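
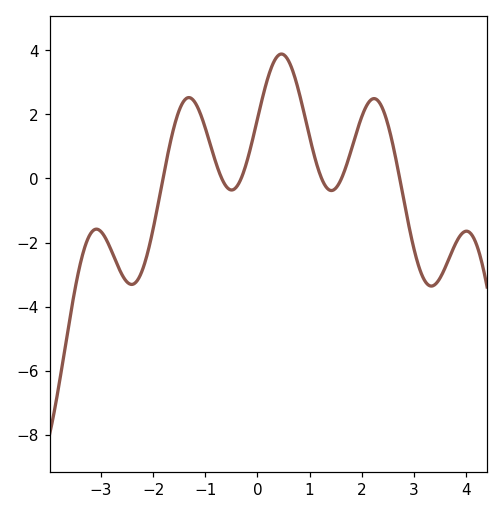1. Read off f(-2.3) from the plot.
-3.2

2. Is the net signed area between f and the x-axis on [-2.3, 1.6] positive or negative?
positive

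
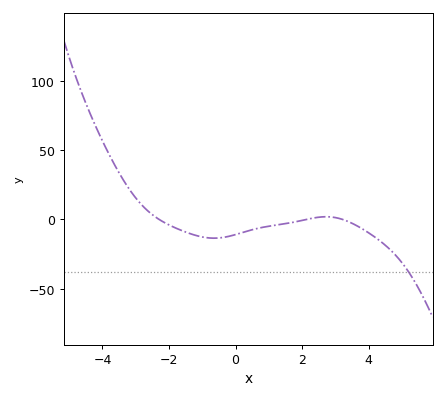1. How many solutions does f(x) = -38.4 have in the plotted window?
1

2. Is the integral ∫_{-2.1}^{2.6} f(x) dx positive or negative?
negative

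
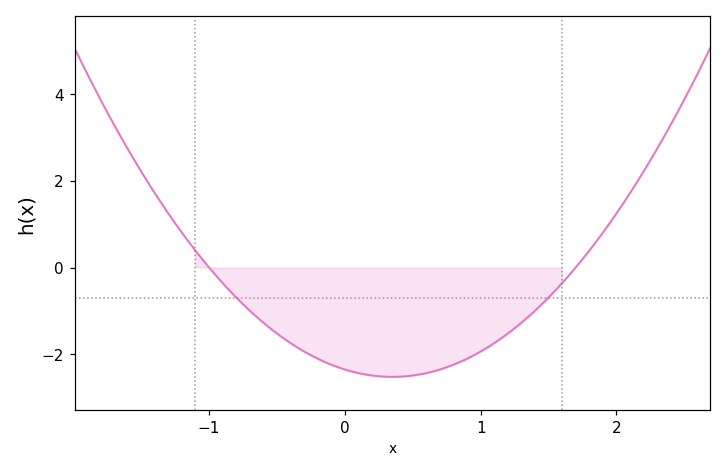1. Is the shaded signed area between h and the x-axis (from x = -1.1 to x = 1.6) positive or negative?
negative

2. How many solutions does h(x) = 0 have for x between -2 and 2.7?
2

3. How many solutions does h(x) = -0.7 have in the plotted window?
2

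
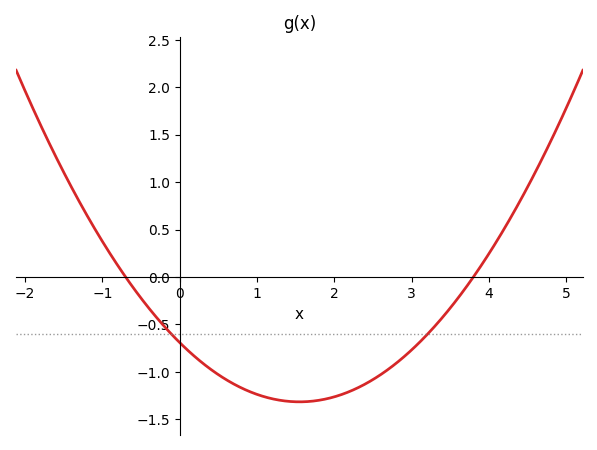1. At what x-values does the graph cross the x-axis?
-0.7, 3.8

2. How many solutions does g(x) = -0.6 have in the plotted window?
2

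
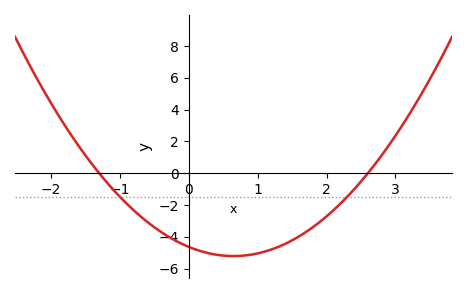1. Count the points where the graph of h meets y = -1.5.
2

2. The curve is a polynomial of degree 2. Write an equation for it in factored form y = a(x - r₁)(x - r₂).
y = 1.37(x + 1.3)(x - 2.6)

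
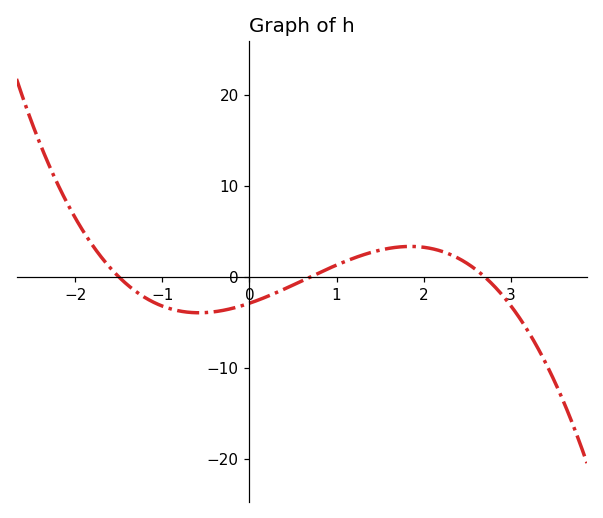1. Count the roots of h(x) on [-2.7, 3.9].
3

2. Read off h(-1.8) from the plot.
3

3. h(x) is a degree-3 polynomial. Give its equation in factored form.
y = -1.02(x + 1.5)(x - 0.7)(x - 2.7)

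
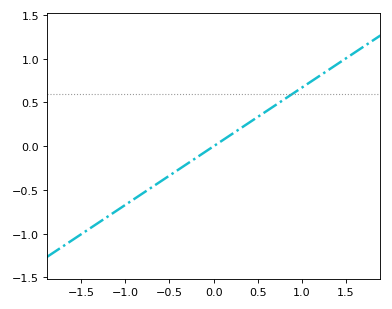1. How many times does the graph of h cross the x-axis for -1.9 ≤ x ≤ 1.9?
1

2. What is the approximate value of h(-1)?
-0.65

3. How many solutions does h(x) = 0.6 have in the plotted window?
1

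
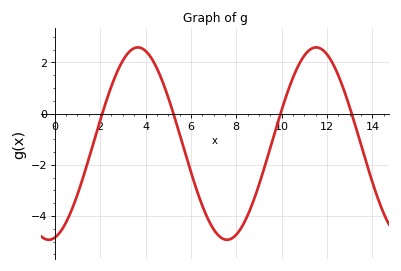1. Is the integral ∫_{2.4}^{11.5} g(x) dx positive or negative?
negative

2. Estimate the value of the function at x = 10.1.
0.4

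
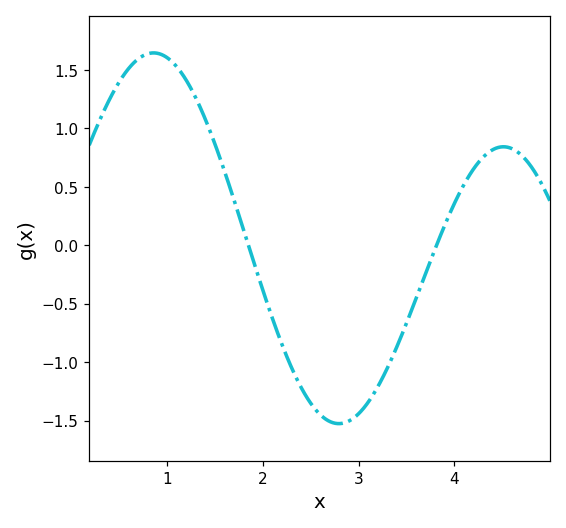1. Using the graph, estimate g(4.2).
0.653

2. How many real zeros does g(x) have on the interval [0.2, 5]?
2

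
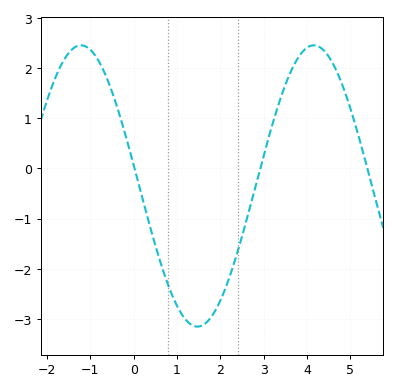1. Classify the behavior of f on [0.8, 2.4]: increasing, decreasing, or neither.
neither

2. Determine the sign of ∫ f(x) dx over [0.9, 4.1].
negative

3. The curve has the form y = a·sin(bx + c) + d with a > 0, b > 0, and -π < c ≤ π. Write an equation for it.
y = 2.8sin(1.2x + 3) - 0.35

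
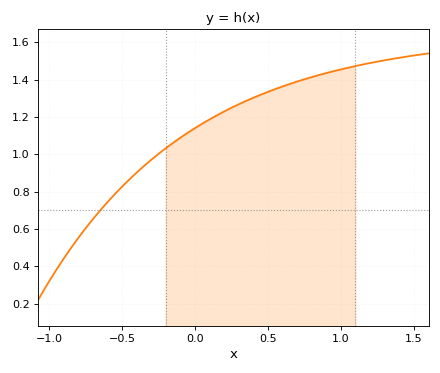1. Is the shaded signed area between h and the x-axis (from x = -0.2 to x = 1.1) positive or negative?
positive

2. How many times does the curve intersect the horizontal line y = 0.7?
1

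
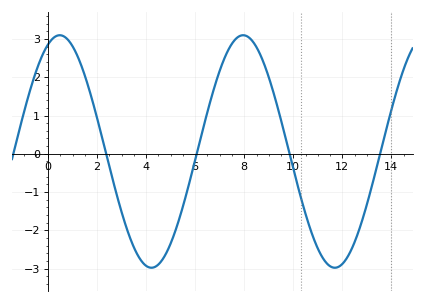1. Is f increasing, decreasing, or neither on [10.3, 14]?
neither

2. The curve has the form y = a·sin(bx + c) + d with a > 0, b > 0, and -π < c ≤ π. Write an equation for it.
y = 3.04sin(0.84x + 1.17) + 0.06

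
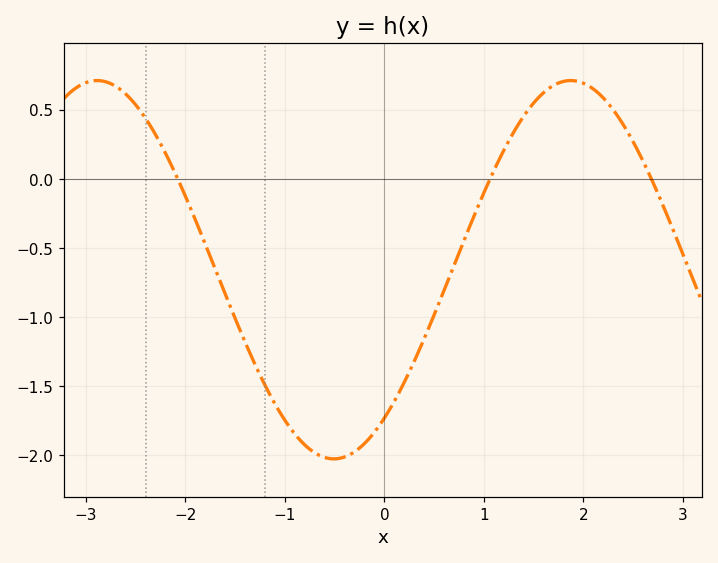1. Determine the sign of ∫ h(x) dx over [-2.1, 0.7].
negative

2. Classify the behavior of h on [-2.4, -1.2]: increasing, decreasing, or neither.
decreasing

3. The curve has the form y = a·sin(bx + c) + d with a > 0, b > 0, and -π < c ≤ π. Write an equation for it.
y = 1.37sin(1.3x - 0.9) - 0.66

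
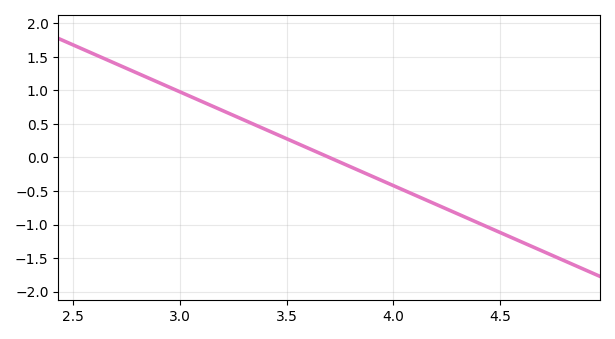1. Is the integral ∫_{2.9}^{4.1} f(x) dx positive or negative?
positive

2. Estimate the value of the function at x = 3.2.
0.7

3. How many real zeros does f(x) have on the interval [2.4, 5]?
1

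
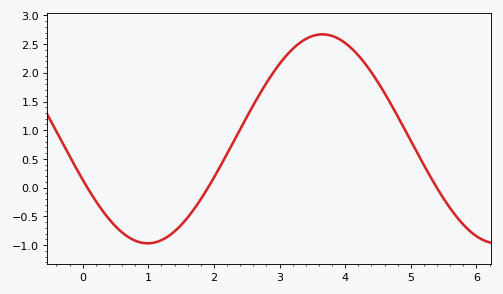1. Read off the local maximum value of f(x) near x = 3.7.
2.65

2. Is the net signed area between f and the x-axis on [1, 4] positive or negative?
positive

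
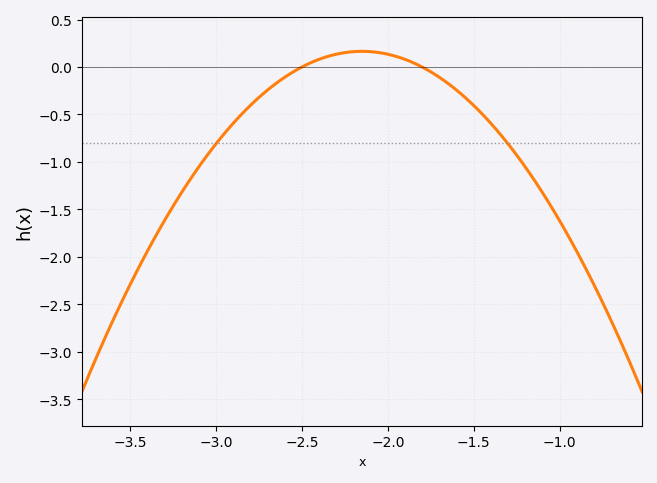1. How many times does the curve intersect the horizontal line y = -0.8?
2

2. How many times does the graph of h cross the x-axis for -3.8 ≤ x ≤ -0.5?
2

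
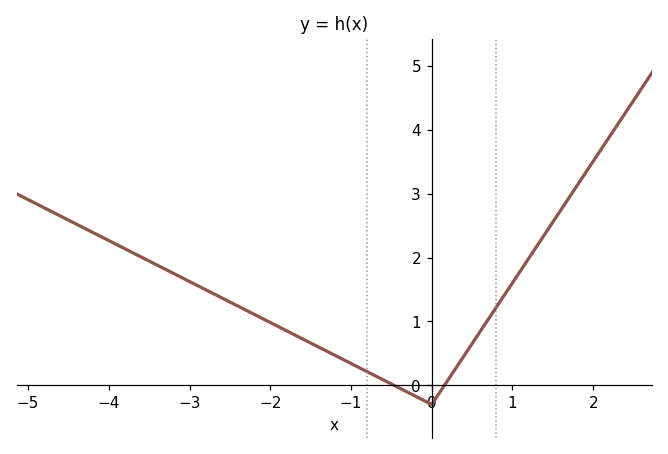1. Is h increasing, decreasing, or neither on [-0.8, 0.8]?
neither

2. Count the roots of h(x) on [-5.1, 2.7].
2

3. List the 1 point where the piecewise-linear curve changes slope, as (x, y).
(0, -0.3)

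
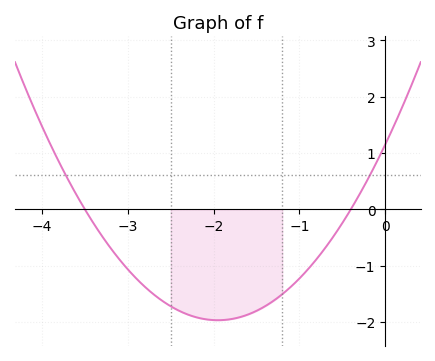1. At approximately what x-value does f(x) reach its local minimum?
-1.9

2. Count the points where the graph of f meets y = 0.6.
2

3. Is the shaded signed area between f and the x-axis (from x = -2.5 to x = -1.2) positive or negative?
negative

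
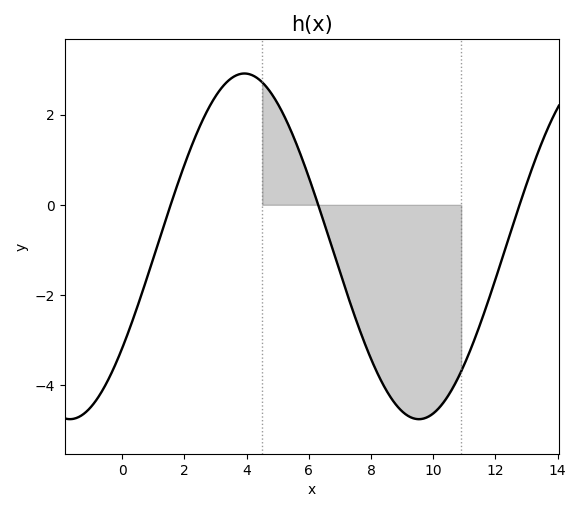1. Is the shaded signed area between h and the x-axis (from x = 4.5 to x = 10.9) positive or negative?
negative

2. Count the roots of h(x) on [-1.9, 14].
3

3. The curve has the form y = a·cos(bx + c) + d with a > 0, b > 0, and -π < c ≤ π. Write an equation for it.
y = 3.83cos(0.56x - 2.2) - 0.92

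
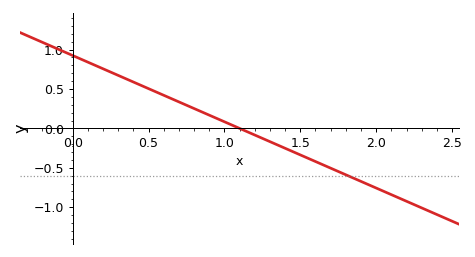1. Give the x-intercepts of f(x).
1.1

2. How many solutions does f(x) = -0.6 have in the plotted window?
1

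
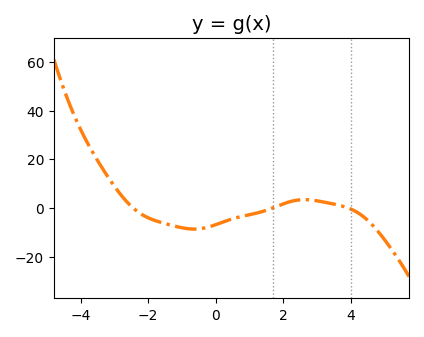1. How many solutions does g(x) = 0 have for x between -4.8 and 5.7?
3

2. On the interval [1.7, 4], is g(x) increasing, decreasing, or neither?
neither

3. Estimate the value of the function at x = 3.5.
1.59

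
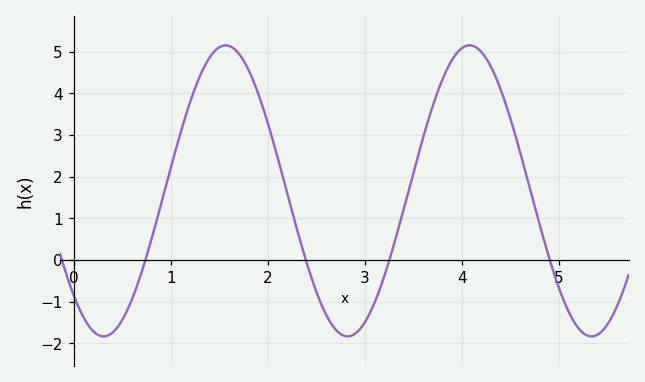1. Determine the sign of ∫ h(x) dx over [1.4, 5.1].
positive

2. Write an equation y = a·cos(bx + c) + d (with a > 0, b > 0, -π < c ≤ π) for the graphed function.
y = 3.49cos(2.5x + 2.4) + 1.66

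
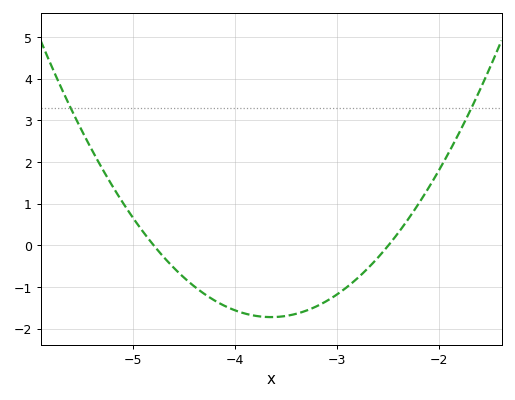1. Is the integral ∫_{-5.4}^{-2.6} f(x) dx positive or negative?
negative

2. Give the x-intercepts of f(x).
-4.8, -2.5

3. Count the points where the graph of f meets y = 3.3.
2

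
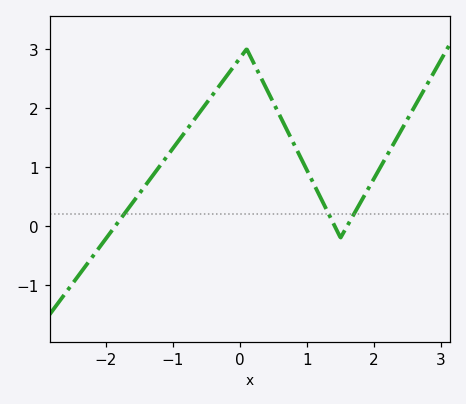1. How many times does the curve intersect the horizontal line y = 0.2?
3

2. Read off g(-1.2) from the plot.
1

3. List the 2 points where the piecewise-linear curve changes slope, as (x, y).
(0.1, 3); (1.5, -0.2)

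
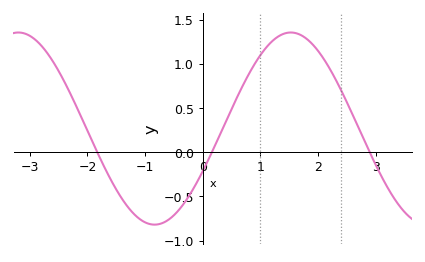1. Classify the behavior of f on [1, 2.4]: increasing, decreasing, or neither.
neither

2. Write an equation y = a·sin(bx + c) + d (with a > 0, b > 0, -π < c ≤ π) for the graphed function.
y = 1.09sin(1.3x - 0.46) + 0.27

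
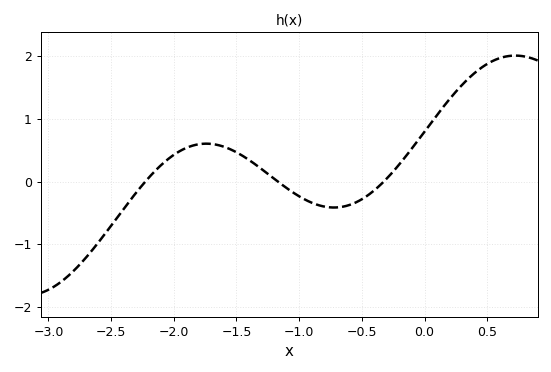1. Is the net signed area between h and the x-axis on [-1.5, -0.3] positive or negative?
negative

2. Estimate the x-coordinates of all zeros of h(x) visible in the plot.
-2.23, -1.17, -0.325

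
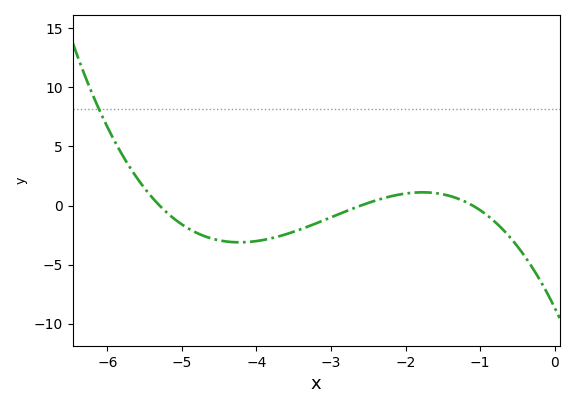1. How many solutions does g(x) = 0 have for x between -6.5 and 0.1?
3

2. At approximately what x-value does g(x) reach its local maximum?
-1.77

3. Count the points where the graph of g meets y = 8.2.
1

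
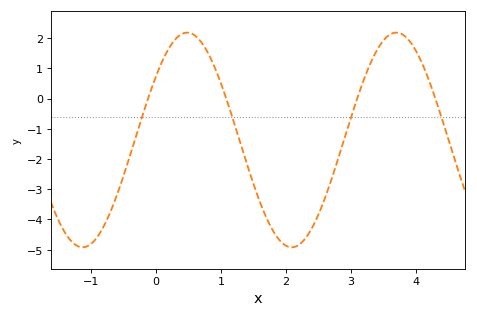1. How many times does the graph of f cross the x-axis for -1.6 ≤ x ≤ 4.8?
4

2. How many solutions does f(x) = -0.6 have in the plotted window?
4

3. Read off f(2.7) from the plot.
-2.7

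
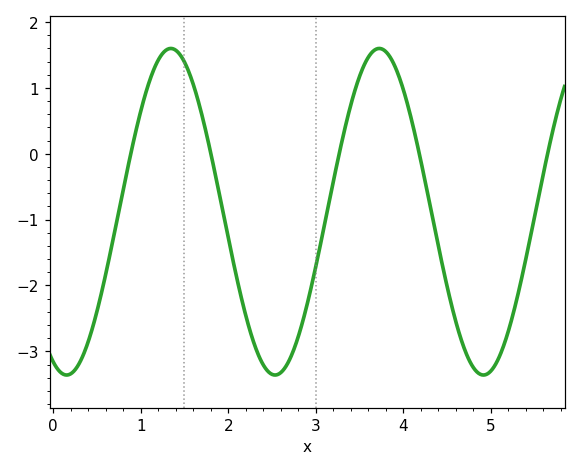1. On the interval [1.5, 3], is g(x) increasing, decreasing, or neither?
neither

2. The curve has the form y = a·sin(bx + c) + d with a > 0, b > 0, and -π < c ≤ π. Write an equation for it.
y = 2.48sin(2.64x - 1.98) - 0.88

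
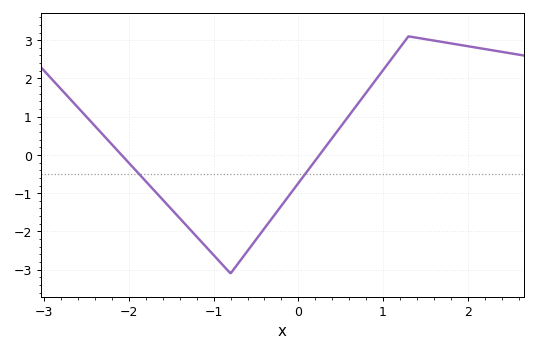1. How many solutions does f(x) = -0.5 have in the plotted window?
2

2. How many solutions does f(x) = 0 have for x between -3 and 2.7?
2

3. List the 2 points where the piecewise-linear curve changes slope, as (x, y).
(-0.8, -3.1); (1.3, 3.1)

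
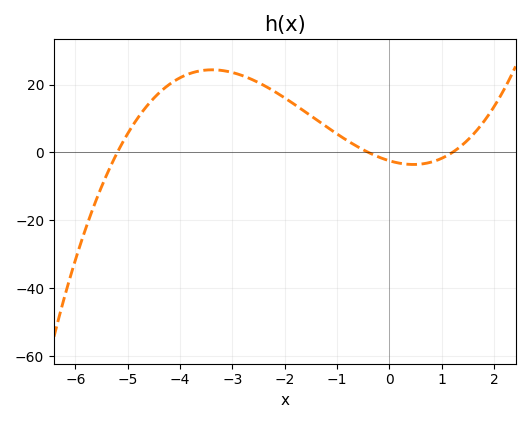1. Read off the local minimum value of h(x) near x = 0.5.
-3.53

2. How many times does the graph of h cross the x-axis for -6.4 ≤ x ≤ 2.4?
3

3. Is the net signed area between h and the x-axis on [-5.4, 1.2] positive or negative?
positive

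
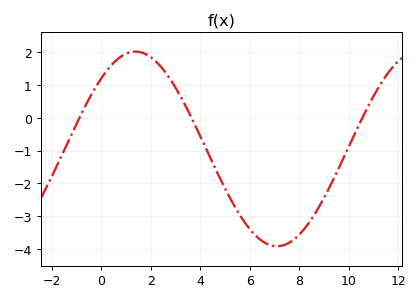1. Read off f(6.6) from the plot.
-3.8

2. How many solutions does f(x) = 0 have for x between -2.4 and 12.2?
3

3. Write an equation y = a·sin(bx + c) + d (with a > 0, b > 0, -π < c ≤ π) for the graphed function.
y = 2.96sin(0.55x + 0.81) - 0.95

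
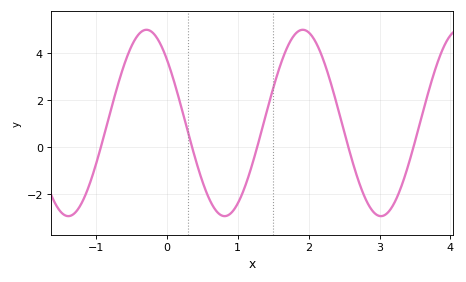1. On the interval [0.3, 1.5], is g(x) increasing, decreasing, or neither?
neither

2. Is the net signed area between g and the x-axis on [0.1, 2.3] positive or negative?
positive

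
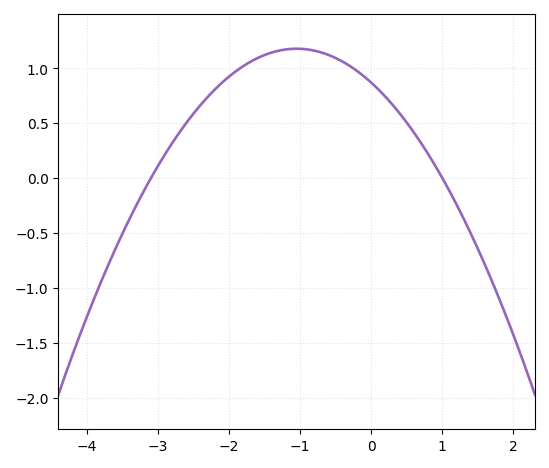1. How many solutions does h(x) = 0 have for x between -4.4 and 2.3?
2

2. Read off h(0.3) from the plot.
0.666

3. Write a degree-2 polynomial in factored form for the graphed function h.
y = -0.28(x + 3.1)(x - 1)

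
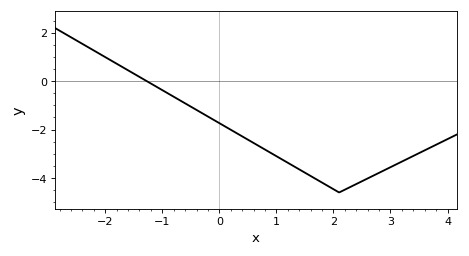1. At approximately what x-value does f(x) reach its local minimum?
2.1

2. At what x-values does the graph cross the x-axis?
-1.27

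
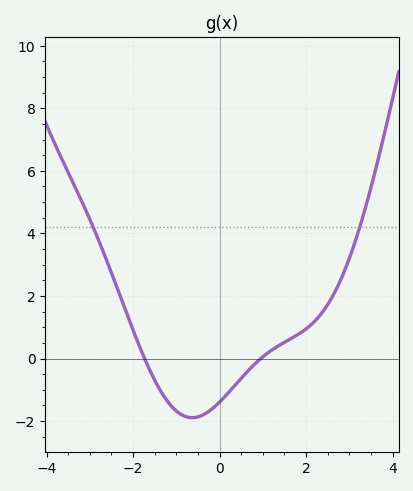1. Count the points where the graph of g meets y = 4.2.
2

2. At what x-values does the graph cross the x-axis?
-1.73, 0.953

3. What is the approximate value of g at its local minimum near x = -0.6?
-1.89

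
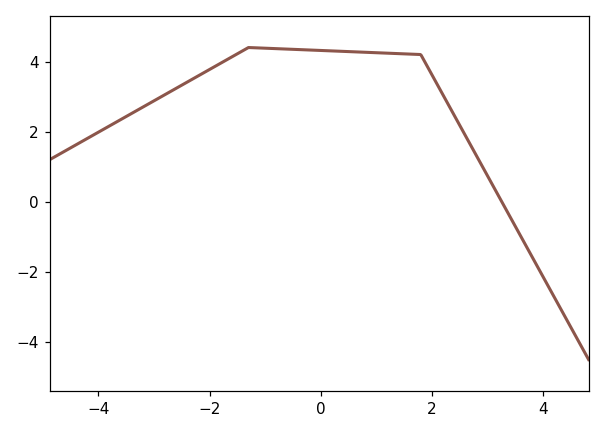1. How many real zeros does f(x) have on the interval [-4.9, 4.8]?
1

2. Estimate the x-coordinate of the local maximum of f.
-1.3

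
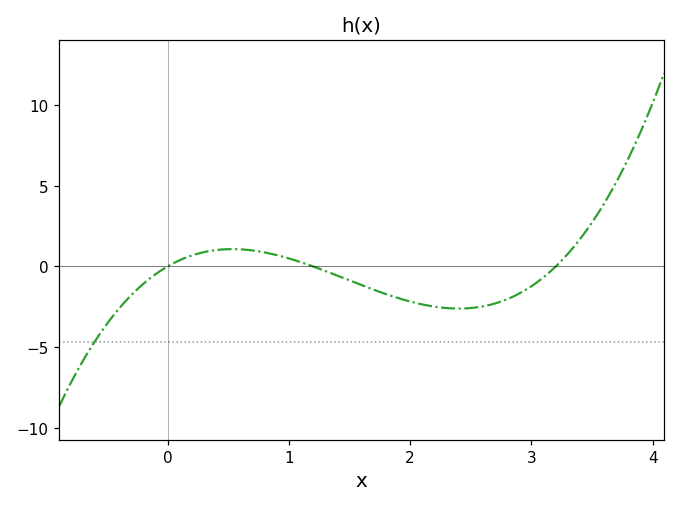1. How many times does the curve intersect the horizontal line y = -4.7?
1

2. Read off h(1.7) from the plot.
-1.5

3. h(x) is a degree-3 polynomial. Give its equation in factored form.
y = 1.13(x - 0)(x - 1.2)(x - 3.2)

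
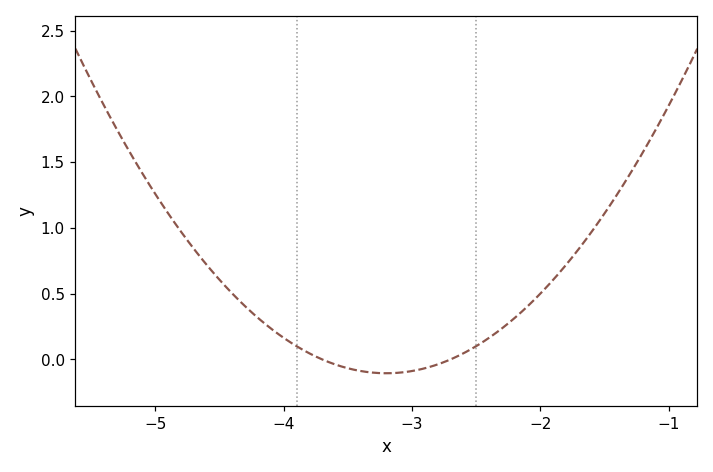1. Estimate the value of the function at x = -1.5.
1.1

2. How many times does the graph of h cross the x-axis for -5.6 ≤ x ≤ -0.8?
2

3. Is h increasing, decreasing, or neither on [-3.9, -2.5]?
neither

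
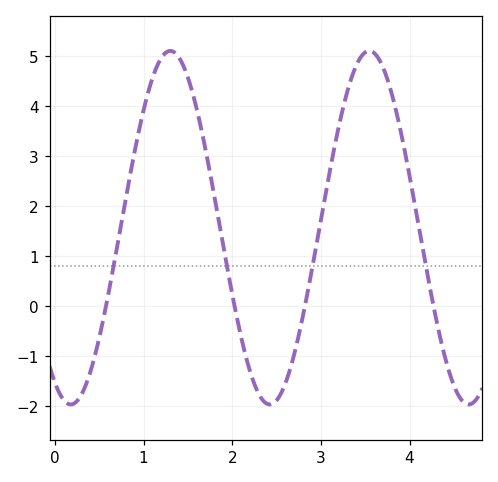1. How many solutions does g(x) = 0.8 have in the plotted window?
4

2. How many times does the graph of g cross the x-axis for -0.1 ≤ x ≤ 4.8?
4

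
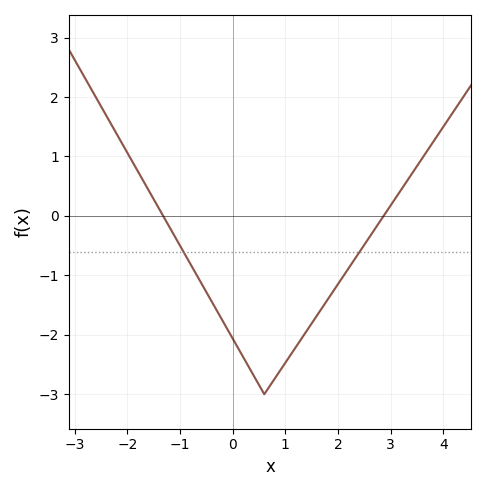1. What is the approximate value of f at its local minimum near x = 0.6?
-3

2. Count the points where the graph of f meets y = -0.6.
2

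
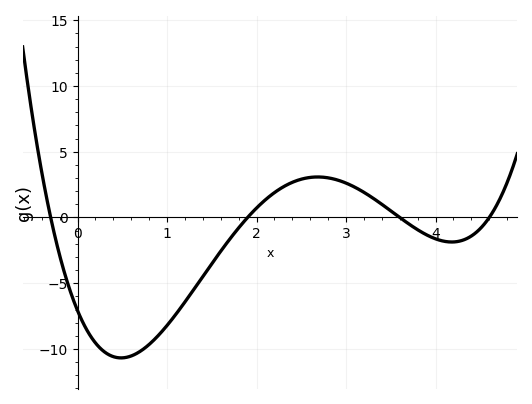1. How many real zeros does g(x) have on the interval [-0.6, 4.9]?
4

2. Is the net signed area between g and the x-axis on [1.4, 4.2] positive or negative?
positive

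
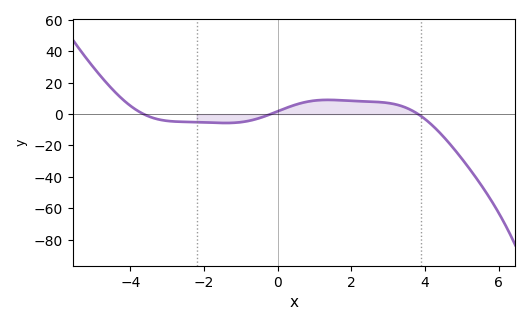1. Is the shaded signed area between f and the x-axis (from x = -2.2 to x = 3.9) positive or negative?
positive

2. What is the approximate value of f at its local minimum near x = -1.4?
-5.67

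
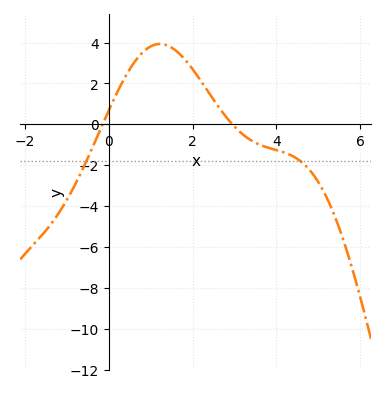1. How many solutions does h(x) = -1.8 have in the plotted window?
2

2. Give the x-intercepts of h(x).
-0.151, 2.95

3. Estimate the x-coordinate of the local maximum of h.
1.22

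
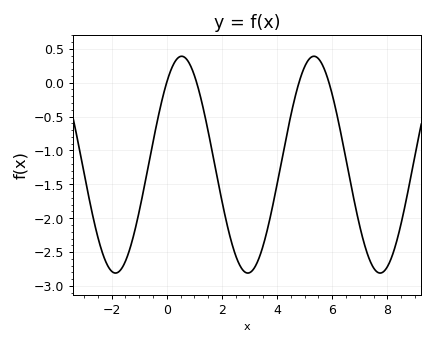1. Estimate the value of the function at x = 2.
-1.74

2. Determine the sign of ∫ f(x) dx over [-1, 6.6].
negative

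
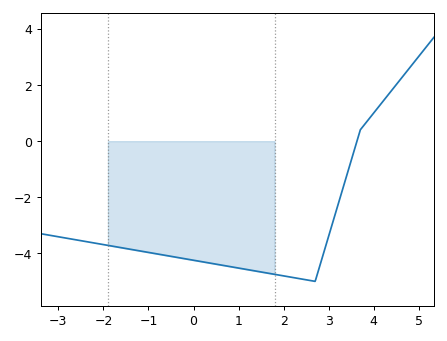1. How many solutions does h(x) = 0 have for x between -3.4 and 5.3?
1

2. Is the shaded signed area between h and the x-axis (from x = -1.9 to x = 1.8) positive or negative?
negative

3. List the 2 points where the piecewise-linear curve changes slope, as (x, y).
(2.7, -5); (3.7, 0.4)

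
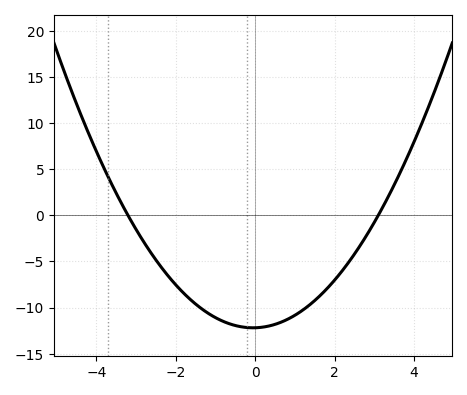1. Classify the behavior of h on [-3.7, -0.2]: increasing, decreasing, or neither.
decreasing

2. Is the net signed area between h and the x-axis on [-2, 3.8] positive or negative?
negative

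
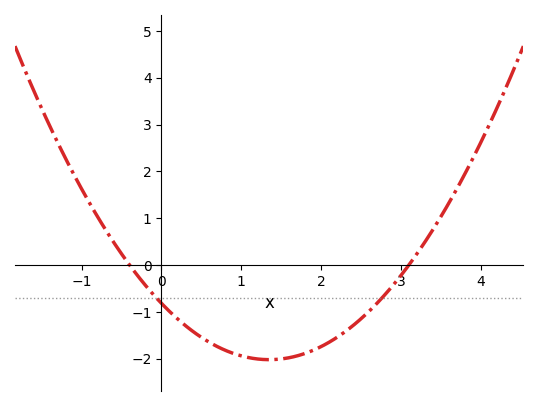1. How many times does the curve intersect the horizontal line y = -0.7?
2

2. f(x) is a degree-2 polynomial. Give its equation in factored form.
y = 0.66(x + 0.4)(x - 3.1)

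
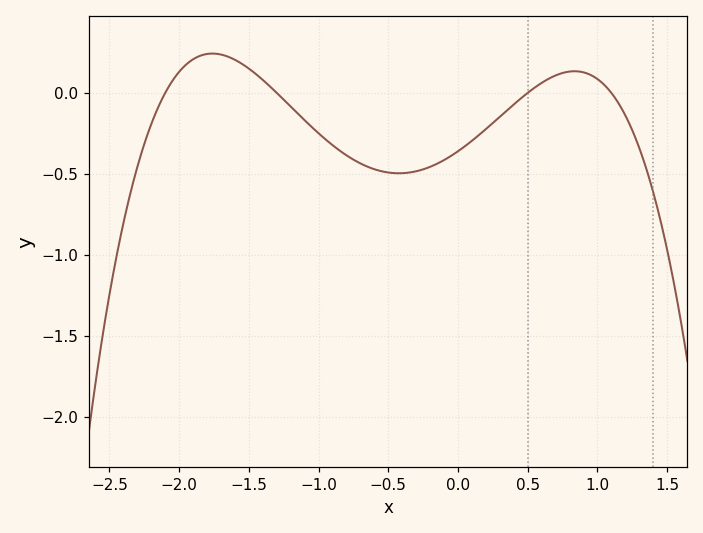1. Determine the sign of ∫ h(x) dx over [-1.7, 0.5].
negative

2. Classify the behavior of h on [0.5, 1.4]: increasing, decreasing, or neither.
neither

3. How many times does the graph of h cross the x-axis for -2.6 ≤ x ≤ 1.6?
4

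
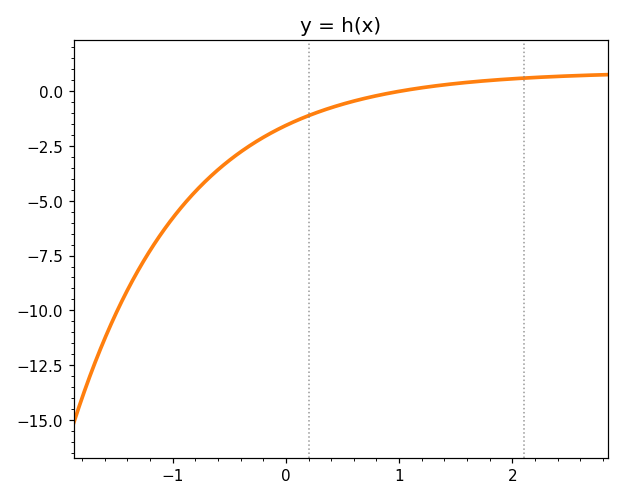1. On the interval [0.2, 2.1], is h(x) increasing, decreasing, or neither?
increasing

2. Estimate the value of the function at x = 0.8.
-0.205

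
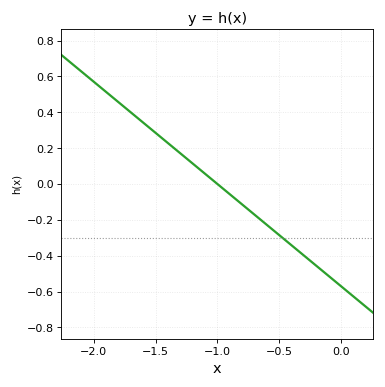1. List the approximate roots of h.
-1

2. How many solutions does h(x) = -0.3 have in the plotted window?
1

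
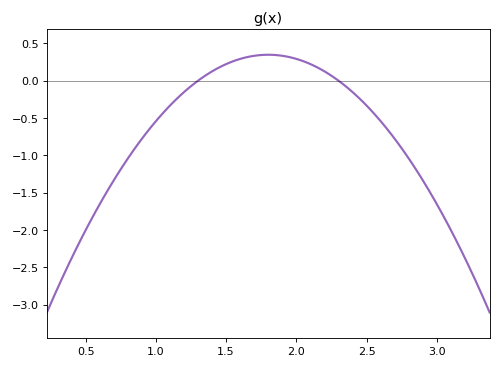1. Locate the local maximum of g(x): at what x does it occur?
1.8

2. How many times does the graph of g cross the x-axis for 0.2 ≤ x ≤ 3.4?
2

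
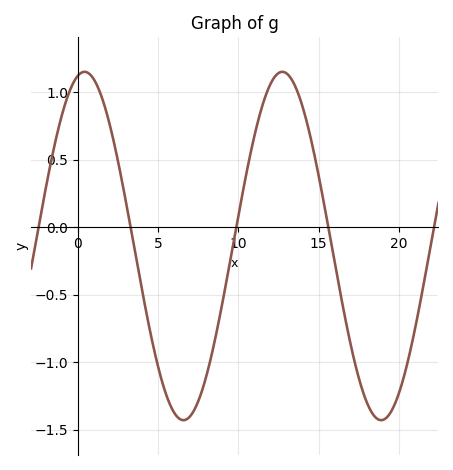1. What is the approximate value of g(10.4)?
0.35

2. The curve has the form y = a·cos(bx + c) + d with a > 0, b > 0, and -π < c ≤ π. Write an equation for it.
y = 1.29cos(0.51x - 0.21) - 0.14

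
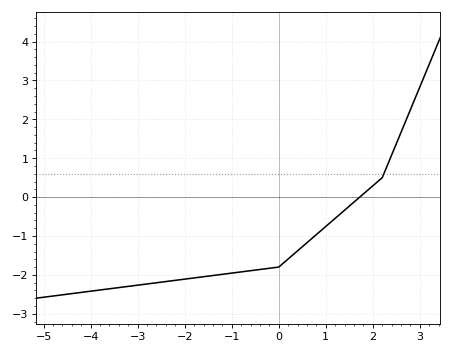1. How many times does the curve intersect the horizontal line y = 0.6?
1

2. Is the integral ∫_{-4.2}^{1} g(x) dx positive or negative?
negative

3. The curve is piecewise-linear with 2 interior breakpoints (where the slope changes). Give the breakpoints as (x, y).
(0, -1.8); (2.2, 0.5)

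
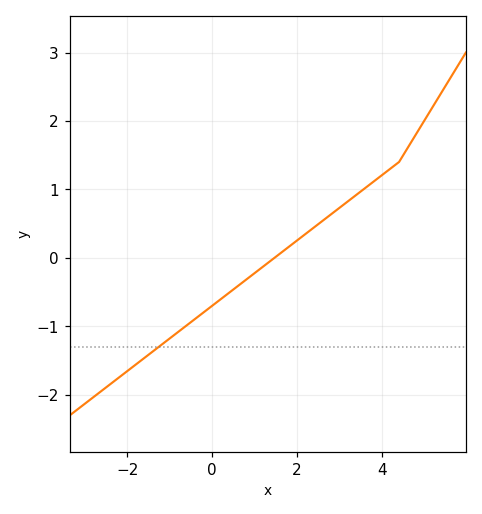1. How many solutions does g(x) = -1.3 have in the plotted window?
1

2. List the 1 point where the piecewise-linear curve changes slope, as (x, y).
(4.4, 1.4)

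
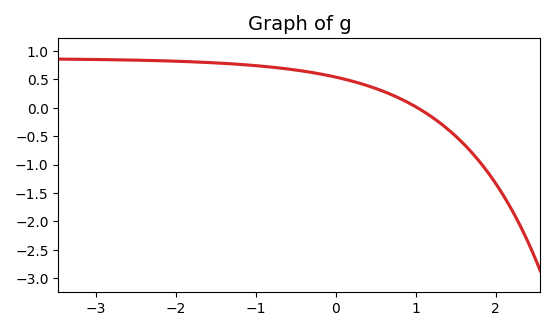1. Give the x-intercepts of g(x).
1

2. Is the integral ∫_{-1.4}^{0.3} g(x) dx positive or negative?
positive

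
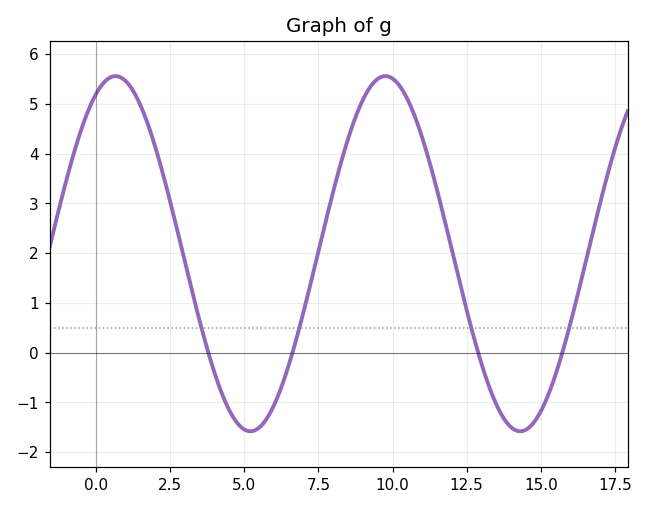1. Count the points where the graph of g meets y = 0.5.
4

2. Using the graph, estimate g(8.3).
3.9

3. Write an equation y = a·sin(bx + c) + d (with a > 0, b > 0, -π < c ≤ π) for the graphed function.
y = 3.57sin(0.69x + 1.12) + 1.99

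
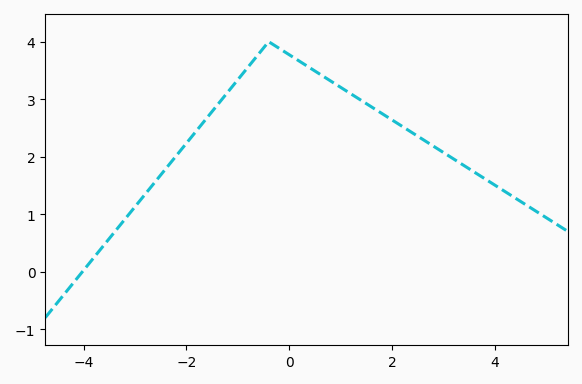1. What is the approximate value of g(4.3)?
1.34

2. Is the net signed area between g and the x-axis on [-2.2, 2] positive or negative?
positive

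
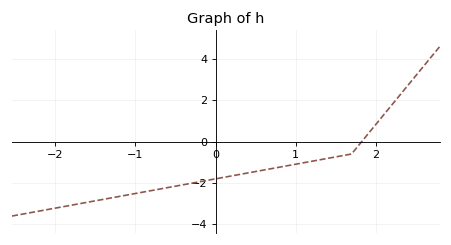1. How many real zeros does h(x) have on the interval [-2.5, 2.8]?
1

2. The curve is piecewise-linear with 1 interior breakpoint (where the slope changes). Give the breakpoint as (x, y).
(1.7, -0.6)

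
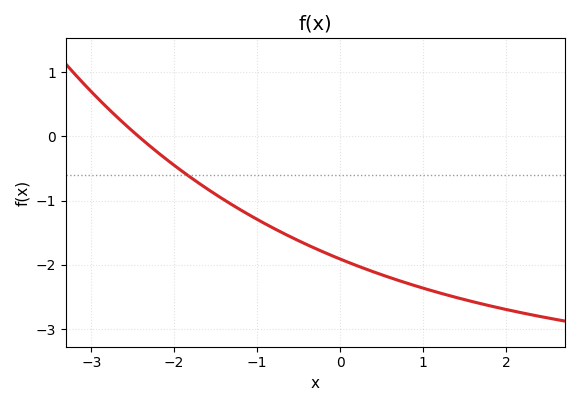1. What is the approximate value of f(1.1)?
-2.4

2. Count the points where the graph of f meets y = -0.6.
1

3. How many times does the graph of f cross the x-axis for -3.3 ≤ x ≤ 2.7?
1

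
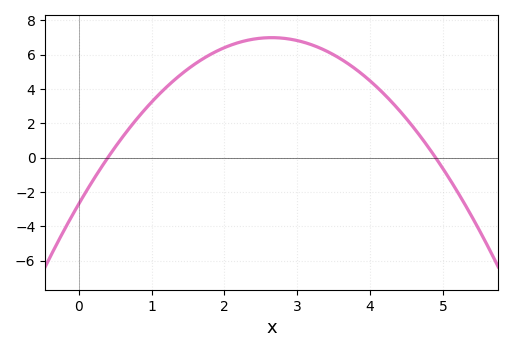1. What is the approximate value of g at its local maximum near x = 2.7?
7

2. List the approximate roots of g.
0.4, 4.9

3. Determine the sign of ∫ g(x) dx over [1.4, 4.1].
positive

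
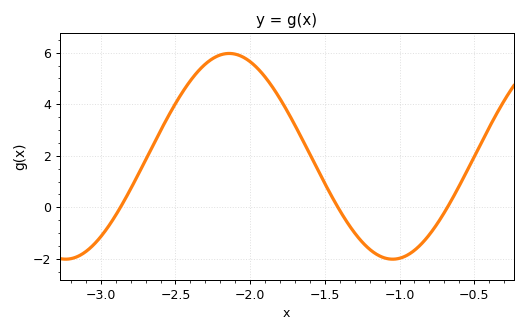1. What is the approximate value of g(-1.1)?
-2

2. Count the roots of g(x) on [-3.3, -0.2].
3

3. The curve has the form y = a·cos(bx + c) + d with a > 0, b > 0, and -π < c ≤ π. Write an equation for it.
y = 3.99cos(2.9x - 0.14) + 1.98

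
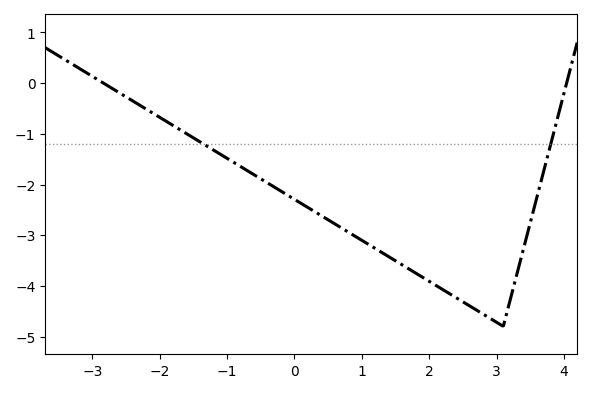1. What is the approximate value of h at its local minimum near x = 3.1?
-4.8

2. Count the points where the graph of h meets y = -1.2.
2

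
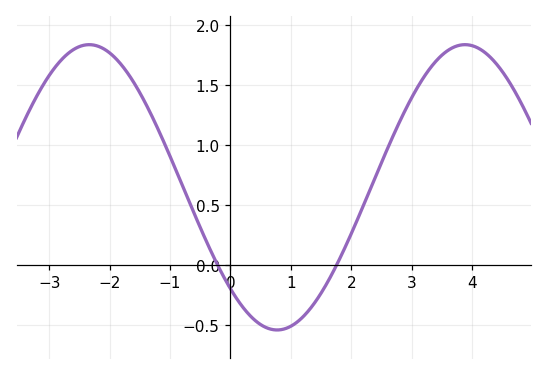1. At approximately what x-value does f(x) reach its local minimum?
0.8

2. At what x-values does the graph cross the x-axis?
-0.2, 1.8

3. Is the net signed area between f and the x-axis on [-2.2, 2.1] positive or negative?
positive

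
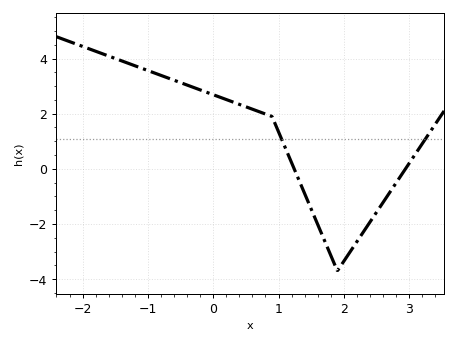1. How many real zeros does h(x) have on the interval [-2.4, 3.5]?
2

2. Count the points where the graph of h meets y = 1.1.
2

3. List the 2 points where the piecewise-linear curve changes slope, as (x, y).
(0.9, 1.9); (1.9, -3.7)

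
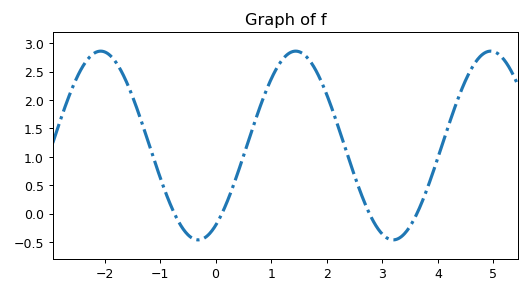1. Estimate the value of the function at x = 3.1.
-0.45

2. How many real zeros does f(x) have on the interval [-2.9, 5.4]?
4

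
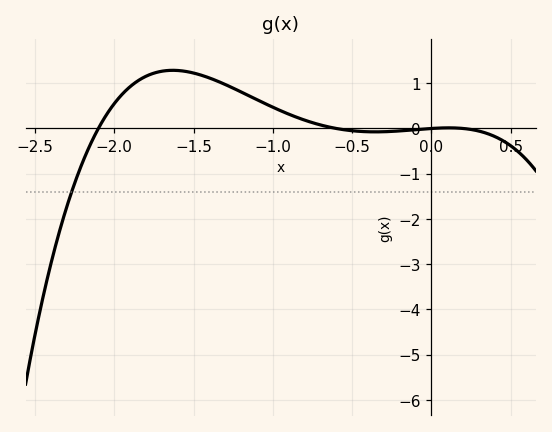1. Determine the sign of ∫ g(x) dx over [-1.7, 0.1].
positive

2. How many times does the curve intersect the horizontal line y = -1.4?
1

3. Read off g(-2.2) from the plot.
-0.8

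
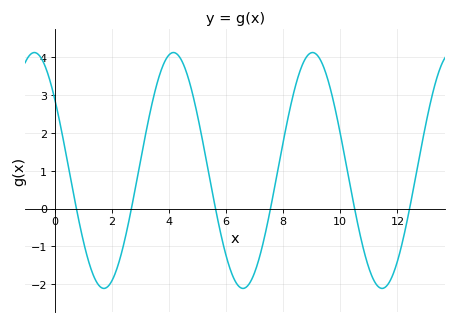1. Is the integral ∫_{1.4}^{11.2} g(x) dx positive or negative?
positive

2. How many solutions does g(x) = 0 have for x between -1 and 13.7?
6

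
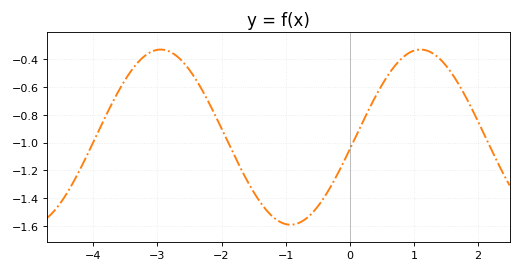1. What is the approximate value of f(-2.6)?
-0.421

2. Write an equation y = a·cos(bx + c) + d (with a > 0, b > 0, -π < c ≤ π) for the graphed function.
y = 0.63cos(1.55x - 1.71) - 0.96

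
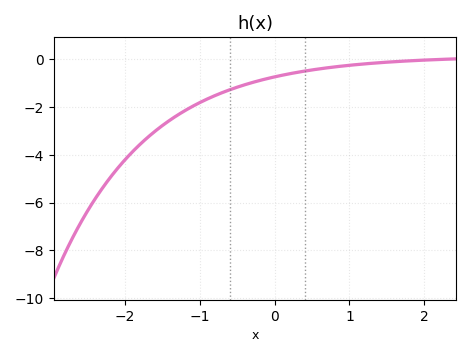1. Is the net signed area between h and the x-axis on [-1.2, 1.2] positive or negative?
negative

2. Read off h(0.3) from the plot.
-0.552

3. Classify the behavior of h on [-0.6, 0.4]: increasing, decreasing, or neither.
increasing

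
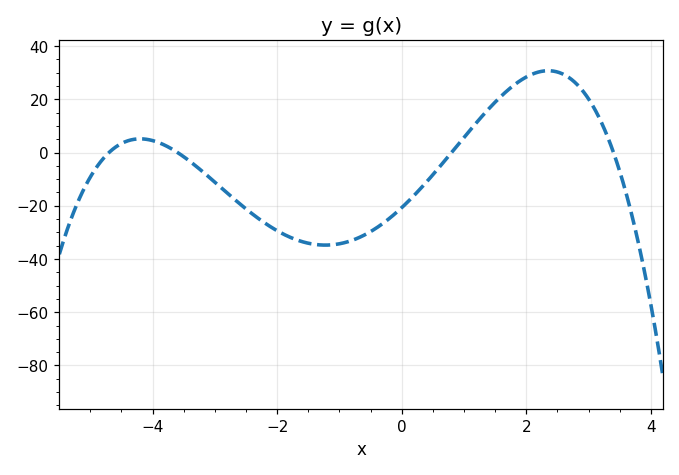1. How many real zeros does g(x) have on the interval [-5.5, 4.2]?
4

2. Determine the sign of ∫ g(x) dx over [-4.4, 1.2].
negative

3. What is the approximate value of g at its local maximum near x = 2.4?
30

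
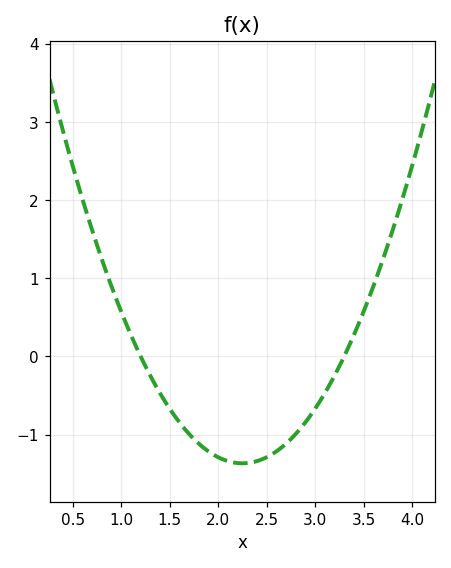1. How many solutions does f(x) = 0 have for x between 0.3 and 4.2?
2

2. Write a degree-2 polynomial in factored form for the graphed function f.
y = 1.24(x - 1.2)(x - 3.3)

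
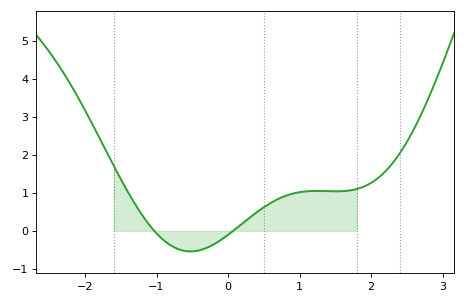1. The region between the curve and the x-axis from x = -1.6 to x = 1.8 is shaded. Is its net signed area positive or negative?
positive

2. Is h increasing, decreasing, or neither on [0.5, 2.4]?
neither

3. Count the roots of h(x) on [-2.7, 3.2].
2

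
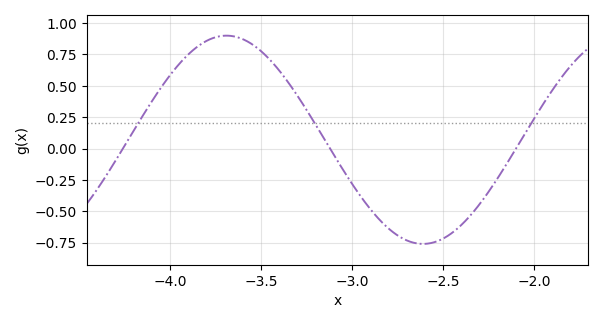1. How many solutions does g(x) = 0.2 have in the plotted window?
3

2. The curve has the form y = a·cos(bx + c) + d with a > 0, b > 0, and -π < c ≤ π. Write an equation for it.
y = 0.83cos(2.91x - 1.83) + 0.07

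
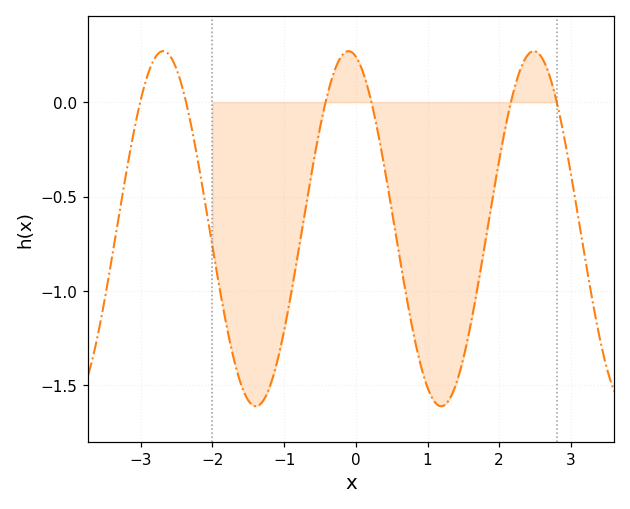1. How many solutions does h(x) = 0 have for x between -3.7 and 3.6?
6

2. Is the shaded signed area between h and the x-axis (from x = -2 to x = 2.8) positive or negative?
negative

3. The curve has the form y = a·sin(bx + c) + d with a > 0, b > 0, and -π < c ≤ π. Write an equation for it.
y = 0.94sin(2.4x + 1.8) - 0.67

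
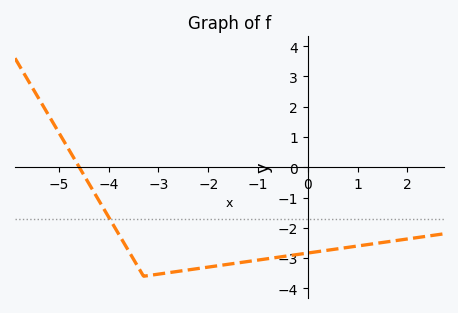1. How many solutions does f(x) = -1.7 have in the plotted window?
1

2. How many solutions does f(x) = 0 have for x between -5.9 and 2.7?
1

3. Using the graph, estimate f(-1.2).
-3.11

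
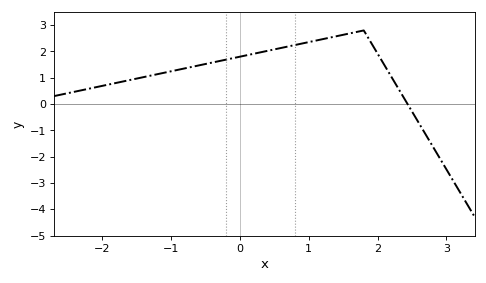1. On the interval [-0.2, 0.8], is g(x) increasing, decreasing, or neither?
increasing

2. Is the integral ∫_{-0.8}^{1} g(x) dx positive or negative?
positive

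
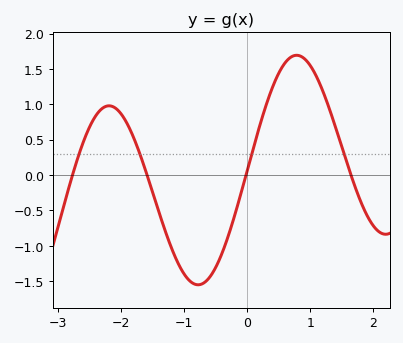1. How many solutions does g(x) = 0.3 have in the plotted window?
4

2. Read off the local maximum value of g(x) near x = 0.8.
1.7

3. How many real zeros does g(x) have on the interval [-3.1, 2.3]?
4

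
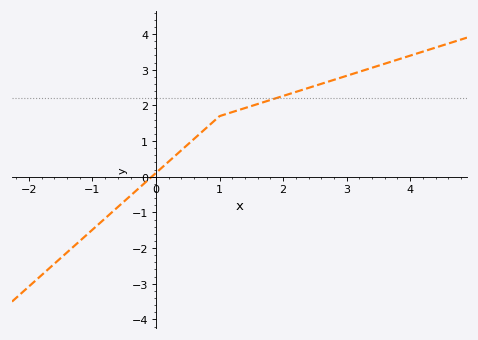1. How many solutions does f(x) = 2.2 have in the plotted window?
1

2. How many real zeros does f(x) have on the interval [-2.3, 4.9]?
1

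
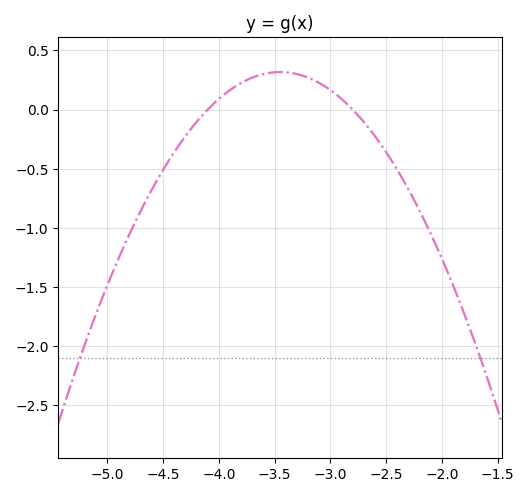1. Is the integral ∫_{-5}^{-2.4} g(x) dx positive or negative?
negative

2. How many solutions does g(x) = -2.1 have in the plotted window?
2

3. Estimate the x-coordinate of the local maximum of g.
-3.4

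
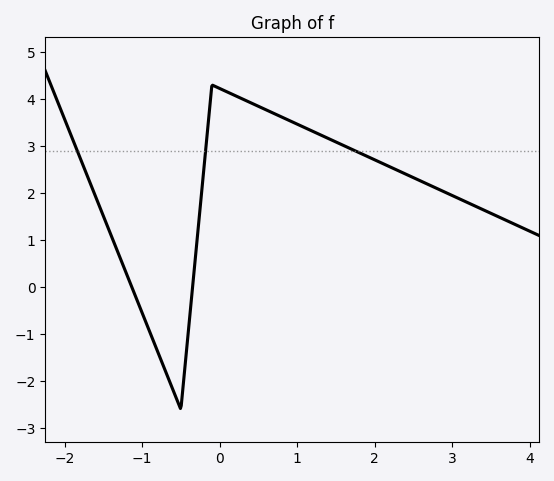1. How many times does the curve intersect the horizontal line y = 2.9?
3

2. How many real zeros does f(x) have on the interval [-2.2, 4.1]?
2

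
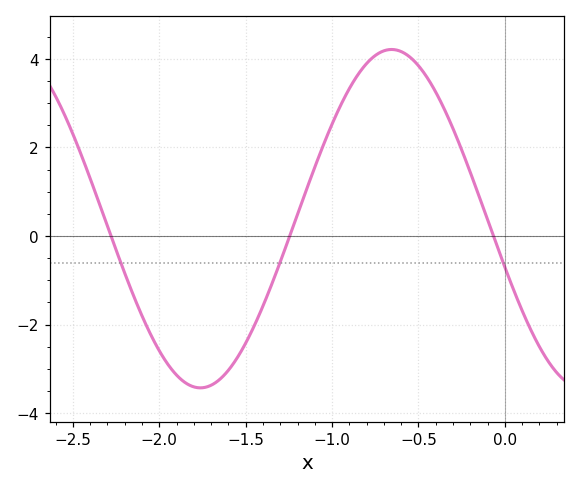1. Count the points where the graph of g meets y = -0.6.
3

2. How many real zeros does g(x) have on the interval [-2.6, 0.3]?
3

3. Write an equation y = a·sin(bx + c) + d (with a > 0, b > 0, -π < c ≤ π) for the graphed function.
y = 3.82sin(2.8x - 2.9) + 0.39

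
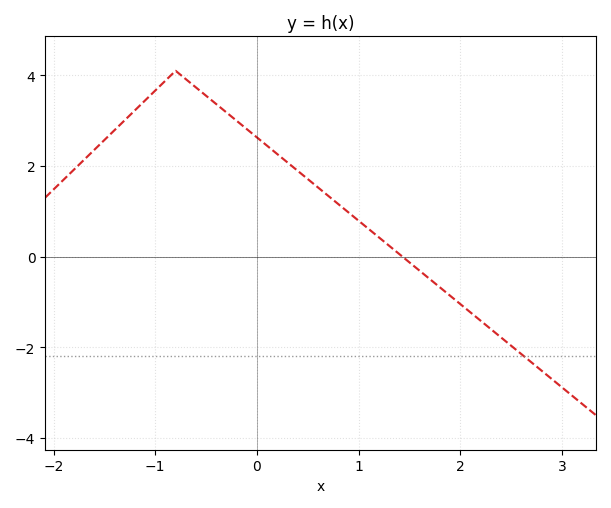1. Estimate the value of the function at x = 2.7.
-2.4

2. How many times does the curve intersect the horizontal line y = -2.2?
1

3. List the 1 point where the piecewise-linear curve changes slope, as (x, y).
(-0.8, 4.1)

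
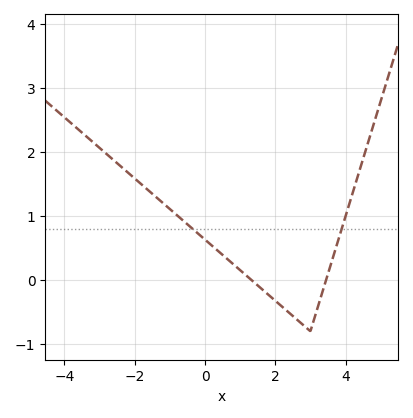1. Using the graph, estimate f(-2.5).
1.82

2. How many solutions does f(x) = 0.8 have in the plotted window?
2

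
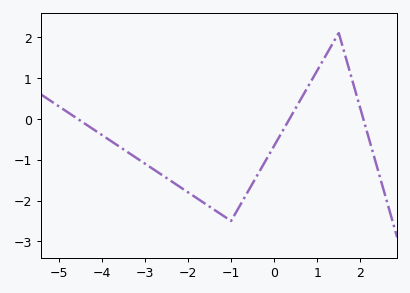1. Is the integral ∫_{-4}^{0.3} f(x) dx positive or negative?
negative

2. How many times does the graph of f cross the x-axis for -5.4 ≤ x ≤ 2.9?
3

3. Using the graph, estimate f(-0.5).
-1.58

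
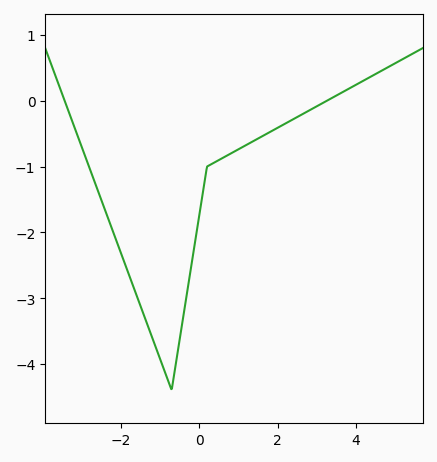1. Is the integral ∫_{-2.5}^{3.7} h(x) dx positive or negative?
negative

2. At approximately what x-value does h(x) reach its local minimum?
-0.699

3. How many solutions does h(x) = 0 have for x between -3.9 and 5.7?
2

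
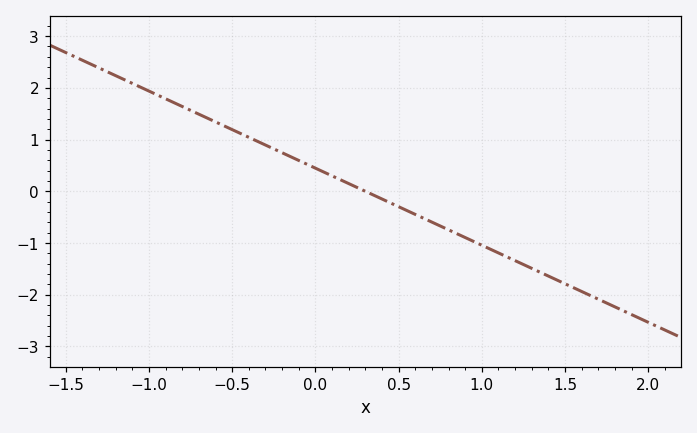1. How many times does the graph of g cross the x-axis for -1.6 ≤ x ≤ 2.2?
1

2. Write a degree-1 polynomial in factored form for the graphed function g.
y = -1.49(x - 0.3)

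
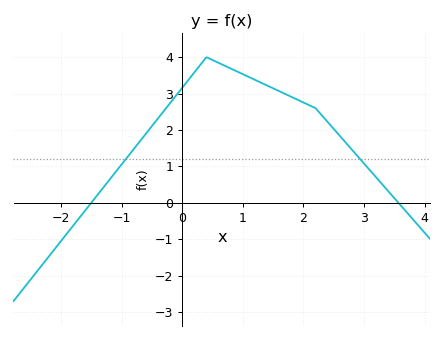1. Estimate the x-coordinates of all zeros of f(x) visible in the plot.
-1.5, 3.6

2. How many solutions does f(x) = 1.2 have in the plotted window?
2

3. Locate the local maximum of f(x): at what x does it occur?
0.4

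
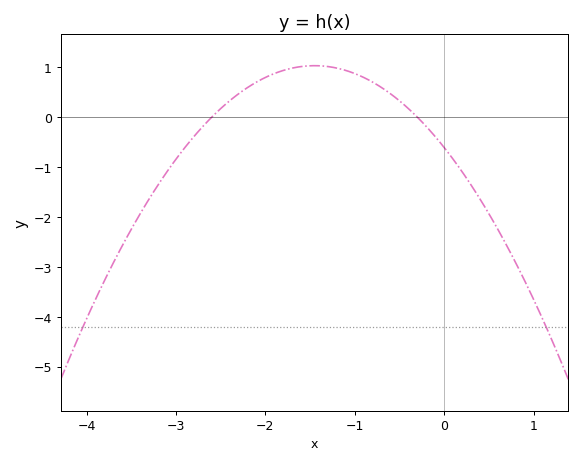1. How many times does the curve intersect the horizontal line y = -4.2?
2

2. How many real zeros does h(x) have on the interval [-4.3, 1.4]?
2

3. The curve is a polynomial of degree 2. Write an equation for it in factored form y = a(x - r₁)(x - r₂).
y = -0.78(x + 2.6)(x + 0.3)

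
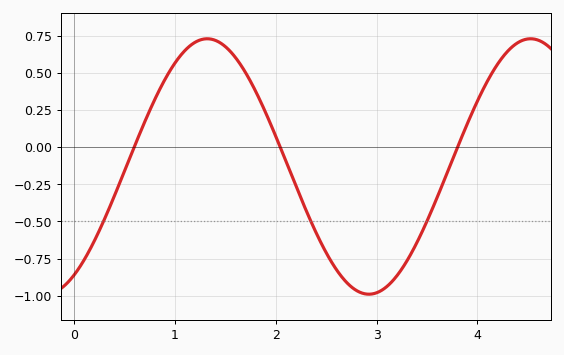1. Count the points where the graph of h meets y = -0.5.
3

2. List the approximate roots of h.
0.597, 2.05, 3.8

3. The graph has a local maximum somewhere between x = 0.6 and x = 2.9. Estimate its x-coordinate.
1.32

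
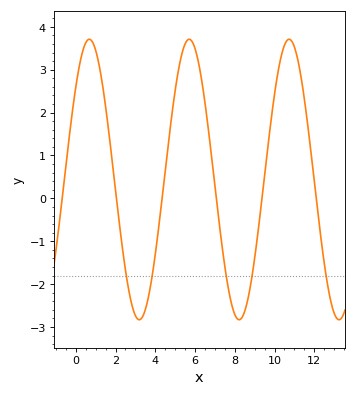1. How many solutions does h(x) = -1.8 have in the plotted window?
5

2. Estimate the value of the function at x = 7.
0.29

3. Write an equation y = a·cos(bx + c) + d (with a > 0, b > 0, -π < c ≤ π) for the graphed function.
y = 3.27cos(1.25x - 0.85) + 0.44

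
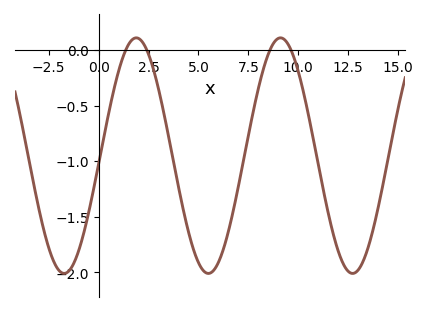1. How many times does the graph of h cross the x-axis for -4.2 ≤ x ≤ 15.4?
4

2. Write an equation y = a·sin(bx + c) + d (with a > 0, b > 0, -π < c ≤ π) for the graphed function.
y = 1.06sin(0.87x - 0.07) - 0.95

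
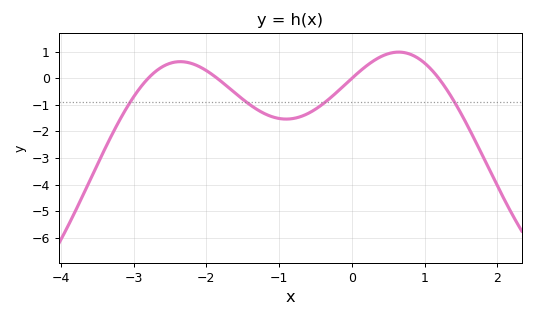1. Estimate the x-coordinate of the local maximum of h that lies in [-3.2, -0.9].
-2.4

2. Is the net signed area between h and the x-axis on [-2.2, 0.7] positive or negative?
negative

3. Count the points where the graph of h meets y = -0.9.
4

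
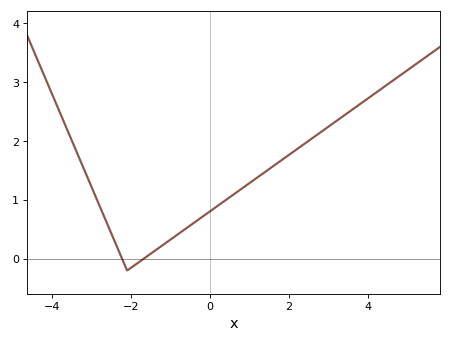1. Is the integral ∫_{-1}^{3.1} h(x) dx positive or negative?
positive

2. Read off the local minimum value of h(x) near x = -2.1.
-0.2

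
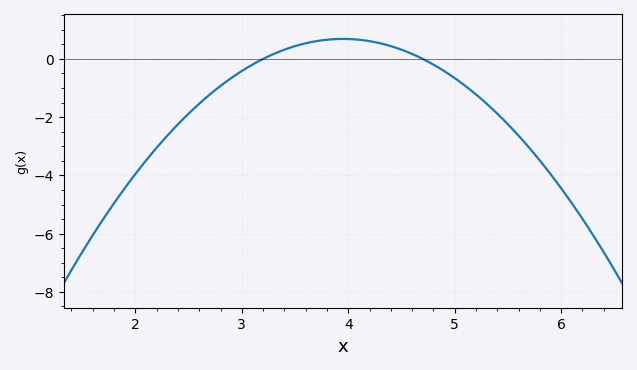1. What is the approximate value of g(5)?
-0.6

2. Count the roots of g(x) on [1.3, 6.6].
2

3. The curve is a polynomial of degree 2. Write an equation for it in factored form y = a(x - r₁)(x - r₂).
y = -1.22(x - 3.2)(x - 4.7)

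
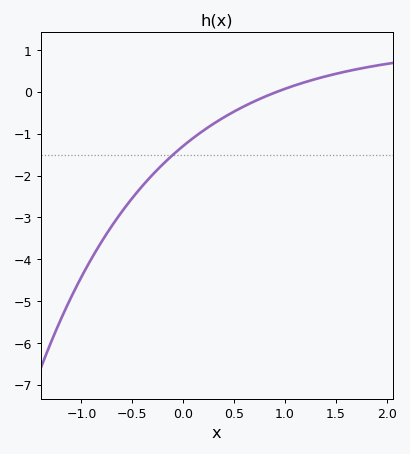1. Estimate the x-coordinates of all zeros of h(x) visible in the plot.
0.9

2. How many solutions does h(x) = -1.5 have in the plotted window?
1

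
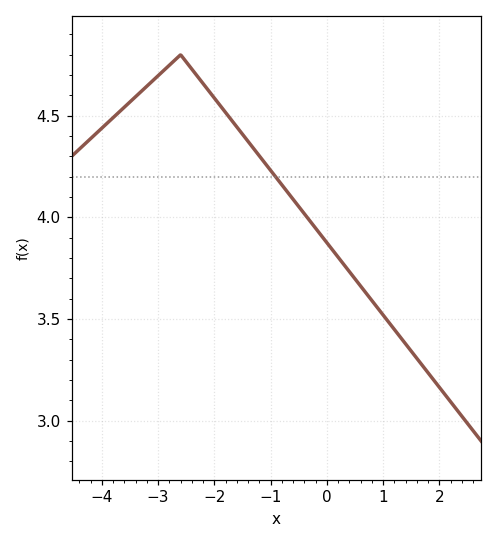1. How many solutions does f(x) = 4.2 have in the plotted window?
1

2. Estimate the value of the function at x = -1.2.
4.3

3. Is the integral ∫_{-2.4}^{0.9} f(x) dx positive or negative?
positive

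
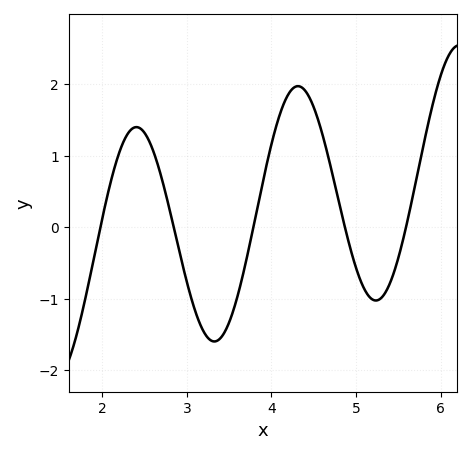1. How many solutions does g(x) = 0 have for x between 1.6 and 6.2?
5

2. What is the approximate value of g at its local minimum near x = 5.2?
-1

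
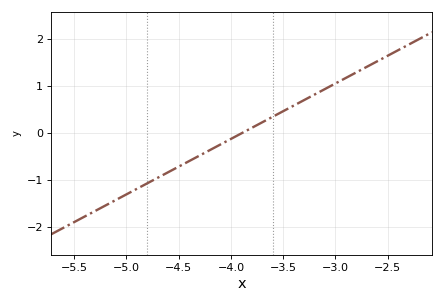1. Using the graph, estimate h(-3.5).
0.5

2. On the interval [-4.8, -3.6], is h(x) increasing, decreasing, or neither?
increasing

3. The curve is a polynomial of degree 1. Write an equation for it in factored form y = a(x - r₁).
y = 1.18(x + 3.9)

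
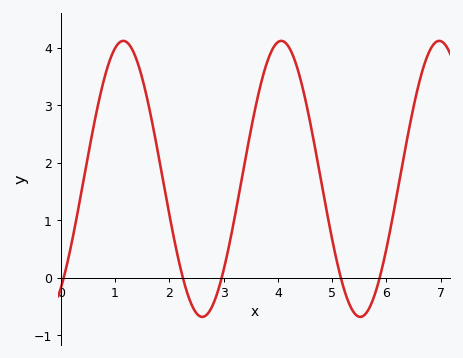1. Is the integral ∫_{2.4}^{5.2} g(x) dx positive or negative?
positive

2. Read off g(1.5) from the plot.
3.48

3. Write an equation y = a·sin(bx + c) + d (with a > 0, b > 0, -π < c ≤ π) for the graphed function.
y = 2.4sin(2.16x - 0.922) + 1.72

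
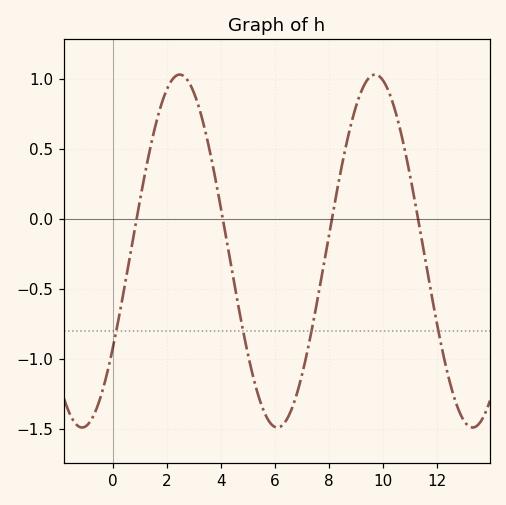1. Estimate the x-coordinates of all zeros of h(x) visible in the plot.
0.888, 4.08, 8.11, 11.3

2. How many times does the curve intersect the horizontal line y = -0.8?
4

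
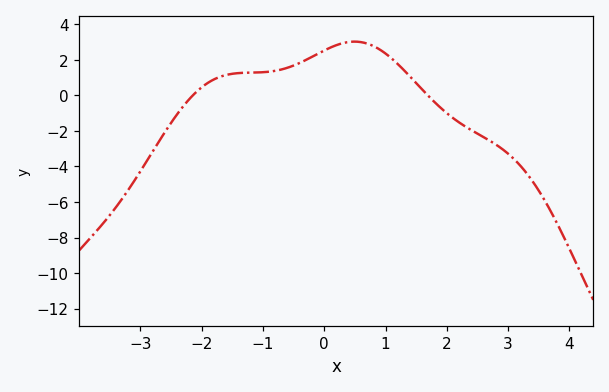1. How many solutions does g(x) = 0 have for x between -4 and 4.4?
2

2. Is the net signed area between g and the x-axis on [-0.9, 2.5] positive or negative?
positive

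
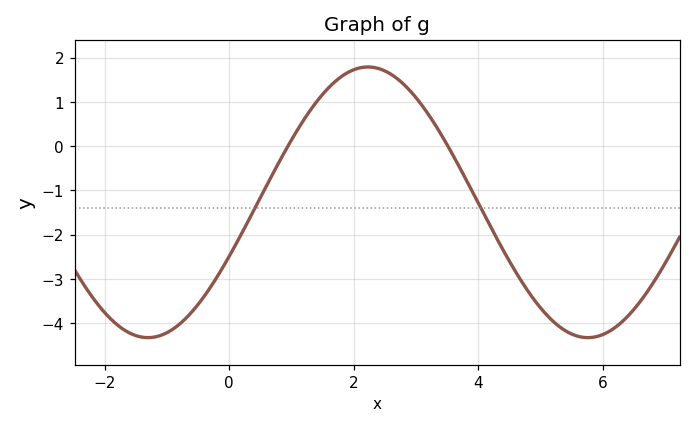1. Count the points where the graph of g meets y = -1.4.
2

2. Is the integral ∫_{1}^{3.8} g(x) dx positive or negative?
positive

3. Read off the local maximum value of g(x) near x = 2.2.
1.8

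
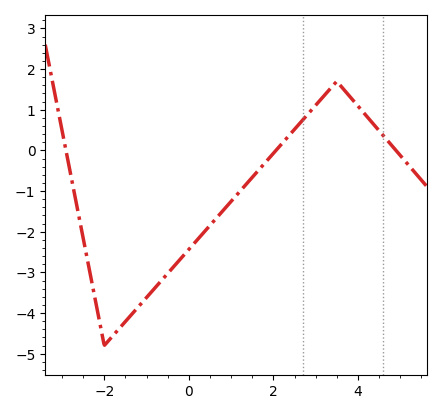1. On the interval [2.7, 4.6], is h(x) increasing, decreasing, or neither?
neither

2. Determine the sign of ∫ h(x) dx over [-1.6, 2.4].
negative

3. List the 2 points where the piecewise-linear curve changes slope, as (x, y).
(-2, -4.8); (3.5, 1.7)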